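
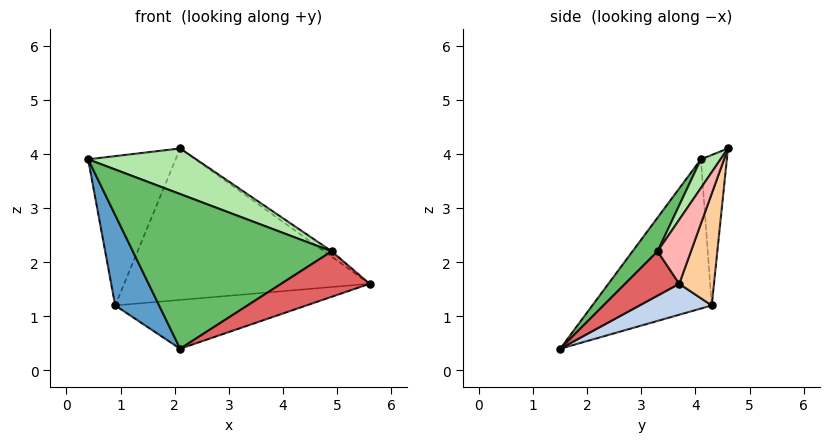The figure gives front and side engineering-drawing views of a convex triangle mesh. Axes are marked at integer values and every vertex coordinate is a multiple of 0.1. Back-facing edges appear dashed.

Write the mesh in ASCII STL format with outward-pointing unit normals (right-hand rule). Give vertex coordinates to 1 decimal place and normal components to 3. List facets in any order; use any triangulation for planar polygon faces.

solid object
 facet normal -0.920 -0.339 -0.196
  outer loop
   vertex 0.9 4.3 1.2
   vertex 2.1 1.5 0.4
   vertex 0.4 4.1 3.9
  endloop
 endfacet
 facet normal 0.121 0.320 -0.940
  outer loop
   vertex 0.9 4.3 1.2
   vertex 5.6 3.7 1.6
   vertex 2.1 1.5 0.4
  endloop
 endfacet
 facet normal -0.284 0.959 0.018
  outer loop
   vertex 0.9 4.3 1.2
   vertex 0.4 4.1 3.9
   vertex 2.1 4.6 4.1
  endloop
 endfacet
 facet normal 0.138 0.978 -0.158
  outer loop
   vertex 0.9 4.3 1.2
   vertex 2.1 4.6 4.1
   vertex 5.6 3.7 1.6
  endloop
 endfacet
 facet normal 0.098 -0.776 0.624
  outer loop
   vertex 4.9 3.3 2.2
   vertex 0.4 4.1 3.9
   vertex 2.1 1.5 0.4
  endloop
 endfacet
 facet normal 0.131 -0.718 0.684
  outer loop
   vertex 4.9 3.3 2.2
   vertex 2.1 4.6 4.1
   vertex 0.4 4.1 3.9
  endloop
 endfacet
 facet normal 0.522 -0.852 0.041
  outer loop
   vertex 4.9 3.3 2.2
   vertex 2.1 1.5 0.4
   vertex 5.6 3.7 1.6
  endloop
 endfacet
 facet normal 0.599 0.136 0.789
  outer loop
   vertex 4.9 3.3 2.2
   vertex 5.6 3.7 1.6
   vertex 2.1 4.6 4.1
  endloop
 endfacet
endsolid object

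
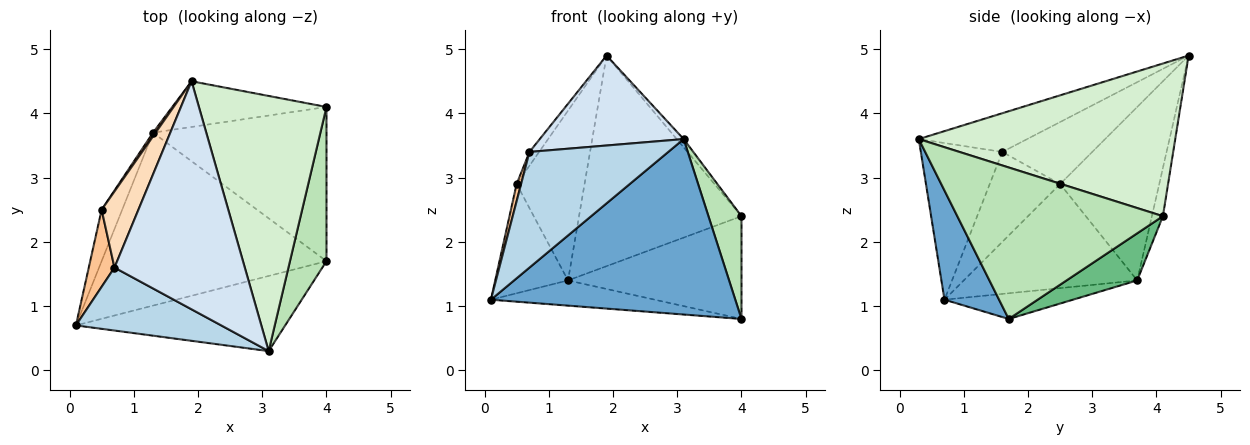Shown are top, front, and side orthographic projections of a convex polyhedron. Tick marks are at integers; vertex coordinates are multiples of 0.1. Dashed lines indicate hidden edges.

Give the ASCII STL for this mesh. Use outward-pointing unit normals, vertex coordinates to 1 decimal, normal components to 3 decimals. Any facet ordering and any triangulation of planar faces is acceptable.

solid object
 facet normal 0.201 -0.900 -0.386
  outer loop
   vertex 3.1 0.3 3.6
   vertex 0.1 0.7 1.1
   vertex 4.0 1.7 0.8
  endloop
 endfacet
 facet normal -0.112 0.143 -0.983
  outer loop
   vertex 1.3 3.7 1.4
   vertex 4.0 1.7 0.8
   vertex 0.1 0.7 1.1
  endloop
 endfacet
 facet normal -0.458 -0.781 0.425
  outer loop
   vertex 0.7 1.6 3.4
   vertex 0.1 0.7 1.1
   vertex 3.1 0.3 3.6
  endloop
 endfacet
 facet normal -0.266 -0.354 0.897
  outer loop
   vertex 0.7 1.6 3.4
   vertex 3.1 0.3 3.6
   vertex 1.9 4.5 4.9
  endloop
 endfacet
 facet normal -0.907 0.381 -0.179
  outer loop
   vertex 0.5 2.5 2.9
   vertex 1.3 3.7 1.4
   vertex 0.1 0.7 1.1
  endloop
 endfacet
 facet normal -0.825 0.565 0.012
  outer loop
   vertex 0.5 2.5 2.9
   vertex 1.9 4.5 4.9
   vertex 1.3 3.7 1.4
  endloop
 endfacet
 facet normal -0.960 -0.061 0.274
  outer loop
   vertex 0.5 2.5 2.9
   vertex 0.1 0.7 1.1
   vertex 0.7 1.6 3.4
  endloop
 endfacet
 facet normal -0.857 0.092 0.508
  outer loop
   vertex 0.5 2.5 2.9
   vertex 0.7 1.6 3.4
   vertex 1.9 4.5 4.9
  endloop
 endfacet
 facet normal 0.220 0.541 -0.812
  outer loop
   vertex 4.0 4.1 2.4
   vertex 4.0 1.7 0.8
   vertex 1.3 3.7 1.4
  endloop
 endfacet
 facet normal -0.066 0.975 -0.212
  outer loop
   vertex 4.0 4.1 2.4
   vertex 1.3 3.7 1.4
   vertex 1.9 4.5 4.9
  endloop
 endfacet
 facet normal 0.960 -0.154 0.232
  outer loop
   vertex 4.0 4.1 2.4
   vertex 3.1 0.3 3.6
   vertex 4.0 1.7 0.8
  endloop
 endfacet
 facet normal 0.767 0.021 0.641
  outer loop
   vertex 4.0 4.1 2.4
   vertex 1.9 4.5 4.9
   vertex 3.1 0.3 3.6
  endloop
 endfacet
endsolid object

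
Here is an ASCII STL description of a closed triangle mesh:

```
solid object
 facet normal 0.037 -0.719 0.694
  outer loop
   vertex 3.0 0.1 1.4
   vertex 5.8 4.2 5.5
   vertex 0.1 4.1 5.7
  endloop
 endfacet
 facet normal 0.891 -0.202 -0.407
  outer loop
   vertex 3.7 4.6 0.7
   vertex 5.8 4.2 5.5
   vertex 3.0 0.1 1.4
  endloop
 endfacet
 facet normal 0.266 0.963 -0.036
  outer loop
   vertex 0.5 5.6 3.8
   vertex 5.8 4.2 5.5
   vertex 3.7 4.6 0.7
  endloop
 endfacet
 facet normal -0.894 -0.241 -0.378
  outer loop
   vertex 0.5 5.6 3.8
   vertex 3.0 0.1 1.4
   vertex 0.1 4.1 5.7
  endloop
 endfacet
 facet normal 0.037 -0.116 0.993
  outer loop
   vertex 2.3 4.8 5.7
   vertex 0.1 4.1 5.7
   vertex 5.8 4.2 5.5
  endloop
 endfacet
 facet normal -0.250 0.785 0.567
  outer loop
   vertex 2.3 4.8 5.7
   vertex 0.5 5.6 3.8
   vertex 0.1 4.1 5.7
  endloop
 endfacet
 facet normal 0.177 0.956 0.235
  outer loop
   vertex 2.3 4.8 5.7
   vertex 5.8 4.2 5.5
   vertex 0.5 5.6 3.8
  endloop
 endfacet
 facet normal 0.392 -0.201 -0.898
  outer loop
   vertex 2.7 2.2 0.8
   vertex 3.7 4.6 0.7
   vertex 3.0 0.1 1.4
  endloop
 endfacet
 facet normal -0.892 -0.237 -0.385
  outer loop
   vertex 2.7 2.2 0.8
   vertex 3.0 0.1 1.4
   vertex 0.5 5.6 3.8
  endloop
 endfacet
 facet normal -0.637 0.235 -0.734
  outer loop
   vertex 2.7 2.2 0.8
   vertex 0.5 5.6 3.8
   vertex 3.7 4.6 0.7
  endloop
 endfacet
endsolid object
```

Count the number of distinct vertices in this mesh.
7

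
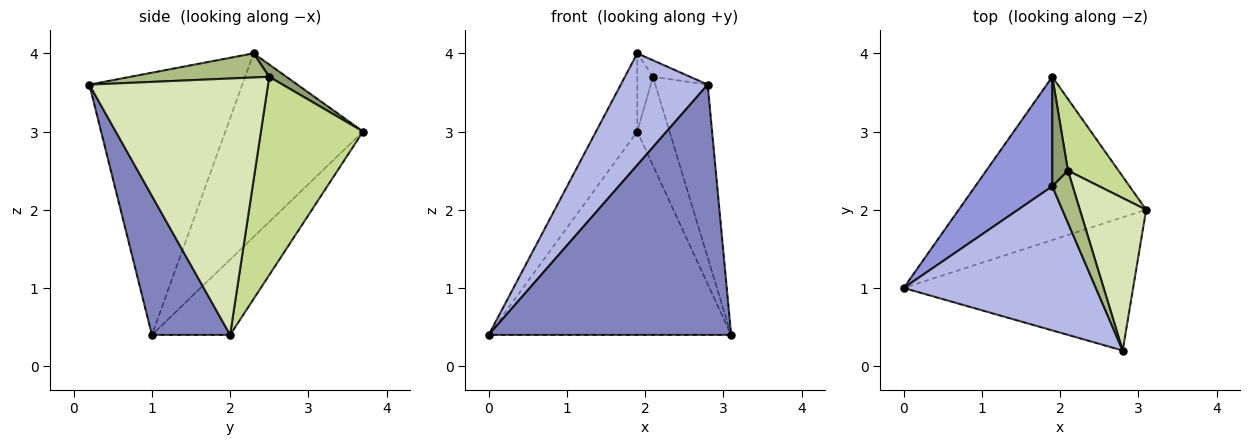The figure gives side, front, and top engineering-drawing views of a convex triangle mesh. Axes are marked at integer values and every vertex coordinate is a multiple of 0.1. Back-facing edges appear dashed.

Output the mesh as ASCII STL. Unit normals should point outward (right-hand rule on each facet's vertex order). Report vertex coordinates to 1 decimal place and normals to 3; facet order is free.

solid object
 facet normal -0.244 0.756 -0.607
  outer loop
   vertex 1.9 3.7 3.0
   vertex 3.1 2.0 0.4
   vertex 0.0 1.0 0.4
  endloop
 endfacet
 facet normal 0.274 -0.849 -0.452
  outer loop
   vertex 2.8 0.2 3.6
   vertex 0.0 1.0 0.4
   vertex 3.1 2.0 0.4
  endloop
 endfacet
 facet normal -0.889 0.266 0.373
  outer loop
   vertex 1.9 2.3 4.0
   vertex 1.9 3.7 3.0
   vertex 0.0 1.0 0.4
  endloop
 endfacet
 facet normal -0.733 -0.417 0.537
  outer loop
   vertex 1.9 2.3 4.0
   vertex 0.0 1.0 0.4
   vertex 2.8 0.2 3.6
  endloop
 endfacet
 facet normal 0.539 0.490 0.686
  outer loop
   vertex 2.1 2.5 3.7
   vertex 1.9 3.7 3.0
   vertex 1.9 2.3 4.0
  endloop
 endfacet
 facet normal 0.748 0.200 0.632
  outer loop
   vertex 2.1 2.5 3.7
   vertex 1.9 2.3 4.0
   vertex 2.8 0.2 3.6
  endloop
 endfacet
 facet normal 0.927 0.292 0.236
  outer loop
   vertex 2.1 2.5 3.7
   vertex 3.1 2.0 0.4
   vertex 1.9 3.7 3.0
  endloop
 endfacet
 facet normal 0.931 0.273 0.241
  outer loop
   vertex 2.1 2.5 3.7
   vertex 2.8 0.2 3.6
   vertex 3.1 2.0 0.4
  endloop
 endfacet
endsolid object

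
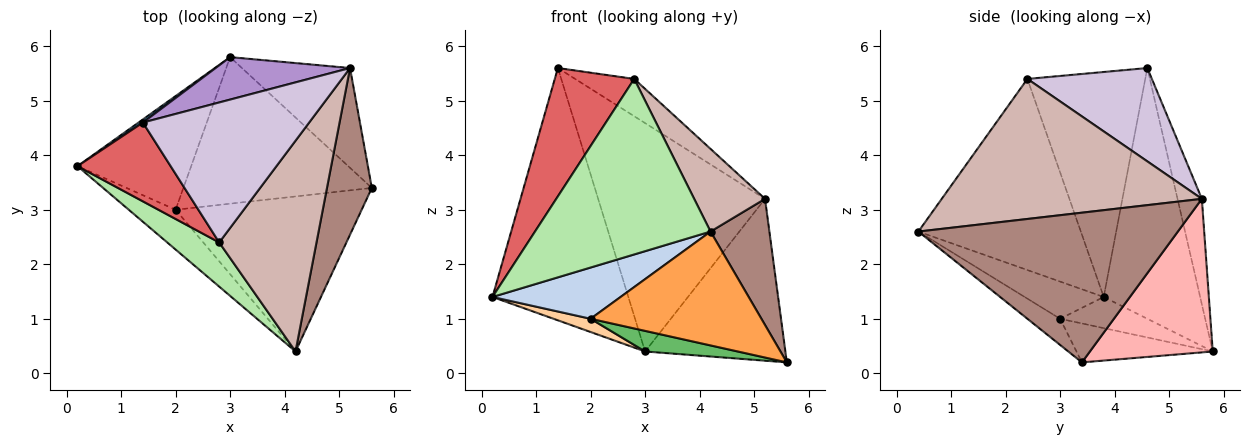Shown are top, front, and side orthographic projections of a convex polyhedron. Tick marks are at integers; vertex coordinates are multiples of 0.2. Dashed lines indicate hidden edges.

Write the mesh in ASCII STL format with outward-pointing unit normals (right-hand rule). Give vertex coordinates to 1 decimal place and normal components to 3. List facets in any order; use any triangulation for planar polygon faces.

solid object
 facet normal -0.579 0.815 0.010
  outer loop
   vertex 3.0 5.8 0.4
   vertex 0.2 3.8 1.4
   vertex 1.4 4.6 5.6
  endloop
 endfacet
 facet normal -0.438 -0.710 -0.551
  outer loop
   vertex 2.0 3.0 1.0
   vertex 4.2 0.4 2.6
   vertex 0.2 3.8 1.4
  endloop
 endfacet
 facet normal -0.113 -0.588 -0.801
  outer loop
   vertex 2.0 3.0 1.0
   vertex 5.6 3.4 0.2
   vertex 4.2 0.4 2.6
  endloop
 endfacet
 facet normal -0.263 -0.112 -0.958
  outer loop
   vertex 2.0 3.0 1.0
   vertex 0.2 3.8 1.4
   vertex 3.0 5.8 0.4
  endloop
 endfacet
 facet normal -0.200 -0.136 -0.970
  outer loop
   vertex 2.0 3.0 1.0
   vertex 3.0 5.8 0.4
   vertex 5.6 3.4 0.2
  endloop
 endfacet
 facet normal -0.668 -0.722 0.182
  outer loop
   vertex 2.8 2.4 5.4
   vertex 0.2 3.8 1.4
   vertex 4.2 0.4 2.6
  endloop
 endfacet
 facet normal -0.784 -0.529 0.325
  outer loop
   vertex 2.8 2.4 5.4
   vertex 1.4 4.6 5.6
   vertex 0.2 3.8 1.4
  endloop
 endfacet
 facet normal 0.598 0.682 -0.421
  outer loop
   vertex 5.2 5.6 3.2
   vertex 5.6 3.4 0.2
   vertex 3.0 5.8 0.4
  endloop
 endfacet
 facet normal -0.142 0.973 0.181
  outer loop
   vertex 5.2 5.6 3.2
   vertex 3.0 5.8 0.4
   vertex 1.4 4.6 5.6
  endloop
 endfacet
 facet normal 0.477 0.226 0.849
  outer loop
   vertex 5.2 5.6 3.2
   vertex 1.4 4.6 5.6
   vertex 2.8 2.4 5.4
  endloop
 endfacet
 facet normal 0.936 -0.212 0.281
  outer loop
   vertex 5.2 5.6 3.2
   vertex 4.2 0.4 2.6
   vertex 5.6 3.4 0.2
  endloop
 endfacet
 facet normal 0.801 -0.218 0.557
  outer loop
   vertex 5.2 5.6 3.2
   vertex 2.8 2.4 5.4
   vertex 4.2 0.4 2.6
  endloop
 endfacet
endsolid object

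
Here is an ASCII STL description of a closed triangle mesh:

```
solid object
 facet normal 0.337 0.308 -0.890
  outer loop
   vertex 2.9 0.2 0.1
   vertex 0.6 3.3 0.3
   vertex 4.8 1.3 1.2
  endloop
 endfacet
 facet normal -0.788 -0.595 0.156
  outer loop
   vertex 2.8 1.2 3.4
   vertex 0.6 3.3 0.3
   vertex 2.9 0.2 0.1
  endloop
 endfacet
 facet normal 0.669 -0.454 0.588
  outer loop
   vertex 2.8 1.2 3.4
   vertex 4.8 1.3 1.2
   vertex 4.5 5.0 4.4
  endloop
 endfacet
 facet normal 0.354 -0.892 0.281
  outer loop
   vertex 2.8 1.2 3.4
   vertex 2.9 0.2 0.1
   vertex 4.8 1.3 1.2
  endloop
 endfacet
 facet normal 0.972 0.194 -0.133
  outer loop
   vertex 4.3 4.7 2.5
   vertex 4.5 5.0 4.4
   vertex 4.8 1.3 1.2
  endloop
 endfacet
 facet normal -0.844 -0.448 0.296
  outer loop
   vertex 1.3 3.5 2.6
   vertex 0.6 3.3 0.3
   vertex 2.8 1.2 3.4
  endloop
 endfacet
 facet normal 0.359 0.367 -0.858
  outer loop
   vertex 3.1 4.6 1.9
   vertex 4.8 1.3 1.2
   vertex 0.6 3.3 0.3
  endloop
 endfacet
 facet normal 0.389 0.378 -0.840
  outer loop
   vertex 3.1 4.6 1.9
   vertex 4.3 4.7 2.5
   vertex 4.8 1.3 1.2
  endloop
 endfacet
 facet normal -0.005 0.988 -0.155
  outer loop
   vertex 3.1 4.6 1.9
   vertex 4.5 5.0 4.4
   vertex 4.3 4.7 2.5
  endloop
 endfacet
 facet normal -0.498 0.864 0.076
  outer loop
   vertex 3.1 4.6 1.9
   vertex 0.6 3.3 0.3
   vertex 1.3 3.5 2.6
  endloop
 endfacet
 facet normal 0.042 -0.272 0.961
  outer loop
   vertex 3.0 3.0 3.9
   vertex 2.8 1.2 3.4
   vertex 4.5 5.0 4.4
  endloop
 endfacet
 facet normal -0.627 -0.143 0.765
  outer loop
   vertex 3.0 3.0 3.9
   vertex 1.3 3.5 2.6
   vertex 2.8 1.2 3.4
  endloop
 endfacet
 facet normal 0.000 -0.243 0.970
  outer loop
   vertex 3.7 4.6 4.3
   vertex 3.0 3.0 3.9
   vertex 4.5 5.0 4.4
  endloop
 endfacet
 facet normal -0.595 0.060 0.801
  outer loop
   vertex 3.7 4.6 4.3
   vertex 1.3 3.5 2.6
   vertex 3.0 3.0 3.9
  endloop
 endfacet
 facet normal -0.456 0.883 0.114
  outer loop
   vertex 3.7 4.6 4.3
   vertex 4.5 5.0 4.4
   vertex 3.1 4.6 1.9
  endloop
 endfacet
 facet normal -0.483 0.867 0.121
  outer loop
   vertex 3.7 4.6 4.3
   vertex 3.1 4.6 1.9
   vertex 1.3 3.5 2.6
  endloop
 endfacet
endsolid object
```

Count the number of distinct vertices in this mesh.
10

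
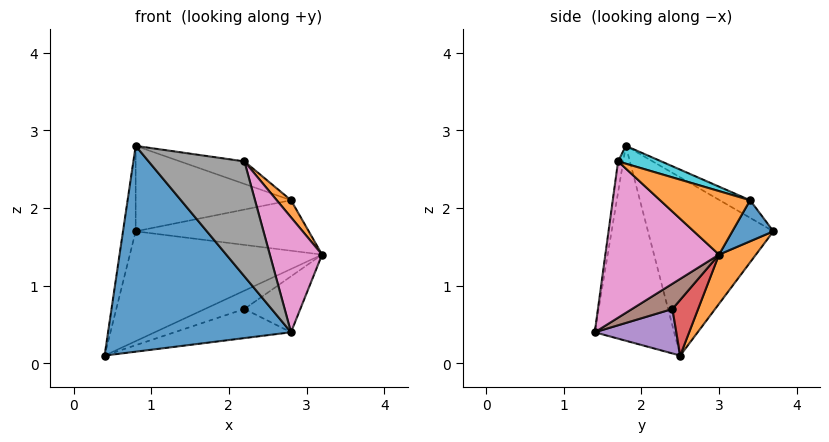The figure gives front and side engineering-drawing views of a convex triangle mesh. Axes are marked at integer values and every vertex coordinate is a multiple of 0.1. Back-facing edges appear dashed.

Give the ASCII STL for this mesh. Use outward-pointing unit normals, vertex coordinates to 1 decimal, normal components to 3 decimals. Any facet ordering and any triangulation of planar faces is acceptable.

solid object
 facet normal -0.392 -0.903 -0.176
  outer loop
   vertex 0.8 1.8 2.8
   vertex 0.4 2.5 0.1
   vertex 2.8 1.4 0.4
  endloop
 endfacet
 facet normal 0.148 0.773 -0.617
  outer loop
   vertex 0.8 3.7 1.7
   vertex 3.2 3.0 1.4
   vertex 0.4 2.5 0.1
  endloop
 endfacet
 facet normal -0.980 0.099 0.171
  outer loop
   vertex 0.8 3.7 1.7
   vertex 0.4 2.5 0.1
   vertex 0.8 1.8 2.8
  endloop
 endfacet
 facet normal 0.303 0.465 -0.832
  outer loop
   vertex 2.2 2.4 0.7
   vertex 0.4 2.5 0.1
   vertex 3.2 3.0 1.4
  endloop
 endfacet
 facet normal 0.306 0.437 -0.846
  outer loop
   vertex 2.2 2.4 0.7
   vertex 2.8 1.4 0.4
   vertex 0.4 2.5 0.1
  endloop
 endfacet
 facet normal 0.320 0.443 -0.837
  outer loop
   vertex 2.2 2.4 0.7
   vertex 3.2 3.0 1.4
   vertex 2.8 1.4 0.4
  endloop
 endfacet
 facet normal 0.869 -0.399 0.292
  outer loop
   vertex 2.2 1.7 2.6
   vertex 2.8 1.4 0.4
   vertex 3.2 3.0 1.4
  endloop
 endfacet
 facet normal -0.054 -0.991 0.121
  outer loop
   vertex 2.2 1.7 2.6
   vertex 0.8 1.8 2.8
   vertex 2.8 1.4 0.4
  endloop
 endfacet
 facet normal -0.097 0.499 0.861
  outer loop
   vertex 2.8 3.4 2.1
   vertex 0.8 3.7 1.7
   vertex 0.8 1.8 2.8
  endloop
 endfacet
 facet normal 0.154 0.229 0.961
  outer loop
   vertex 2.8 3.4 2.1
   vertex 0.8 1.8 2.8
   vertex 2.2 1.7 2.6
  endloop
 endfacet
 facet normal 0.212 0.896 -0.390
  outer loop
   vertex 2.8 3.4 2.1
   vertex 3.2 3.0 1.4
   vertex 0.8 3.7 1.7
  endloop
 endfacet
 facet normal 0.827 -0.131 0.547
  outer loop
   vertex 2.8 3.4 2.1
   vertex 2.2 1.7 2.6
   vertex 3.2 3.0 1.4
  endloop
 endfacet
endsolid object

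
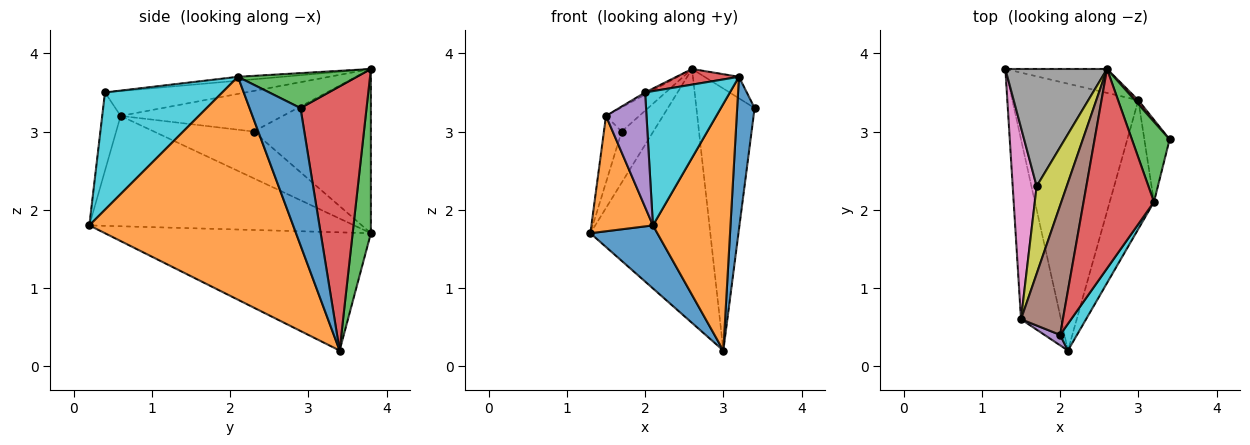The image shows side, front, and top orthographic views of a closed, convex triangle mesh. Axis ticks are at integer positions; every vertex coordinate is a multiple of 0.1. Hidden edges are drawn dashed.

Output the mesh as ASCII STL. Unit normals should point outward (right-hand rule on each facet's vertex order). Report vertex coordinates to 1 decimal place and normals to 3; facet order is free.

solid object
 facet normal -0.674 -0.170 -0.719
  outer loop
   vertex 3.0 3.4 0.2
   vertex 2.1 0.2 1.8
   vertex 1.3 3.8 1.7
  endloop
 endfacet
 facet normal -0.919 -0.213 -0.333
  outer loop
   vertex 1.5 0.6 3.2
   vertex 1.3 3.8 1.7
   vertex 2.1 0.2 1.8
  endloop
 endfacet
 facet normal 0.150 0.984 -0.093
  outer loop
   vertex 2.6 3.8 3.8
   vertex 3.0 3.4 0.2
   vertex 1.3 3.8 1.7
  endloop
 endfacet
 facet normal 0.750 0.661 0.010
  outer loop
   vertex 2.6 3.8 3.8
   vertex 3.4 2.9 3.3
   vertex 3.0 3.4 0.2
  endloop
 endfacet
 facet normal -0.412 -0.907 0.082
  outer loop
   vertex 2.0 0.4 3.5
   vertex 1.5 0.6 3.2
   vertex 2.1 0.2 1.8
  endloop
 endfacet
 facet normal -0.510 0.014 0.860
  outer loop
   vertex 2.0 0.4 3.5
   vertex 2.6 3.8 3.8
   vertex 1.5 0.6 3.2
  endloop
 endfacet
 facet normal -0.879 0.156 0.451
  outer loop
   vertex 1.7 2.3 3.0
   vertex 1.3 3.8 1.7
   vertex 1.5 0.6 3.2
  endloop
 endfacet
 facet normal -0.829 0.224 0.513
  outer loop
   vertex 1.7 2.3 3.0
   vertex 2.6 3.8 3.8
   vertex 1.3 3.8 1.7
  endloop
 endfacet
 facet normal -0.793 0.162 0.587
  outer loop
   vertex 1.7 2.3 3.0
   vertex 1.5 0.6 3.2
   vertex 2.6 3.8 3.8
  endloop
 endfacet
 facet normal 0.805 -0.582 0.116
  outer loop
   vertex 3.2 2.1 3.7
   vertex 2.0 0.4 3.5
   vertex 2.1 0.2 1.8
  endloop
 endfacet
 facet normal 0.932 -0.319 -0.172
  outer loop
   vertex 3.2 2.1 3.7
   vertex 3.0 3.4 0.2
   vertex 3.4 2.9 3.3
  endloop
 endfacet
 facet normal 0.919 -0.350 -0.182
  outer loop
   vertex 3.2 2.1 3.7
   vertex 2.1 0.2 1.8
   vertex 3.0 3.4 0.2
  endloop
 endfacet
 facet normal 0.667 0.193 0.720
  outer loop
   vertex 3.2 2.1 3.7
   vertex 3.4 2.9 3.3
   vertex 2.6 3.8 3.8
  endloop
 endfacet
 facet normal -0.055 -0.078 0.995
  outer loop
   vertex 3.2 2.1 3.7
   vertex 2.6 3.8 3.8
   vertex 2.0 0.4 3.5
  endloop
 endfacet
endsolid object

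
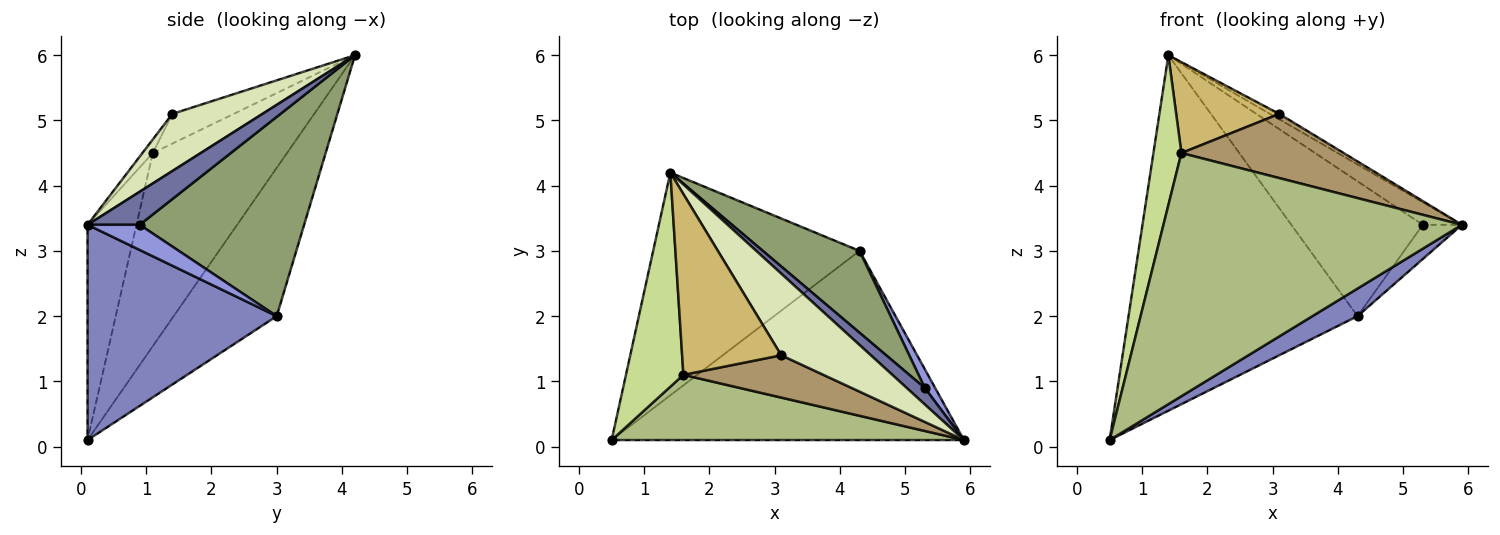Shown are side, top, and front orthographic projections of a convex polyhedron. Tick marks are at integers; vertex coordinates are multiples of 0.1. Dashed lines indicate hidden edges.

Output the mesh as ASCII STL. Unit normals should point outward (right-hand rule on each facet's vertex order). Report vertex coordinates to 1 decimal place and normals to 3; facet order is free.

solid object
 facet normal 0.733 0.550 0.402
  outer loop
   vertex 5.3 0.9 3.4
   vertex 1.4 4.2 6.0
   vertex 5.9 0.1 3.4
  endloop
 endfacet
 facet normal 0.517 -0.123 -0.847
  outer loop
   vertex 4.3 3.0 2.0
   vertex 5.9 0.1 3.4
   vertex 0.5 0.1 0.1
  endloop
 endfacet
 facet normal 0.760 0.570 0.312
  outer loop
   vertex 4.3 3.0 2.0
   vertex 5.3 0.9 3.4
   vertex 5.9 0.1 3.4
  endloop
 endfacet
 facet normal -0.356 0.792 -0.496
  outer loop
   vertex 4.3 3.0 2.0
   vertex 0.5 0.1 0.1
   vertex 1.4 4.2 6.0
  endloop
 endfacet
 facet normal 0.730 0.584 0.354
  outer loop
   vertex 4.3 3.0 2.0
   vertex 1.4 4.2 6.0
   vertex 5.3 0.9 3.4
  endloop
 endfacet
 facet normal -0.156 -0.954 0.256
  outer loop
   vertex 1.6 1.1 4.5
   vertex 0.5 0.1 0.1
   vertex 5.9 0.1 3.4
  endloop
 endfacet
 facet normal -0.940 -0.196 0.280
  outer loop
   vertex 1.6 1.1 4.5
   vertex 1.4 4.2 6.0
   vertex 0.5 0.1 0.1
  endloop
 endfacet
 facet normal 0.537 0.055 0.842
  outer loop
   vertex 3.1 1.4 5.1
   vertex 5.9 0.1 3.4
   vertex 1.4 4.2 6.0
  endloop
 endfacet
 facet normal -0.053 -0.834 0.550
  outer loop
   vertex 3.1 1.4 5.1
   vertex 1.6 1.1 4.5
   vertex 5.9 0.1 3.4
  endloop
 endfacet
 facet normal -0.258 -0.434 0.863
  outer loop
   vertex 3.1 1.4 5.1
   vertex 1.4 4.2 6.0
   vertex 1.6 1.1 4.5
  endloop
 endfacet
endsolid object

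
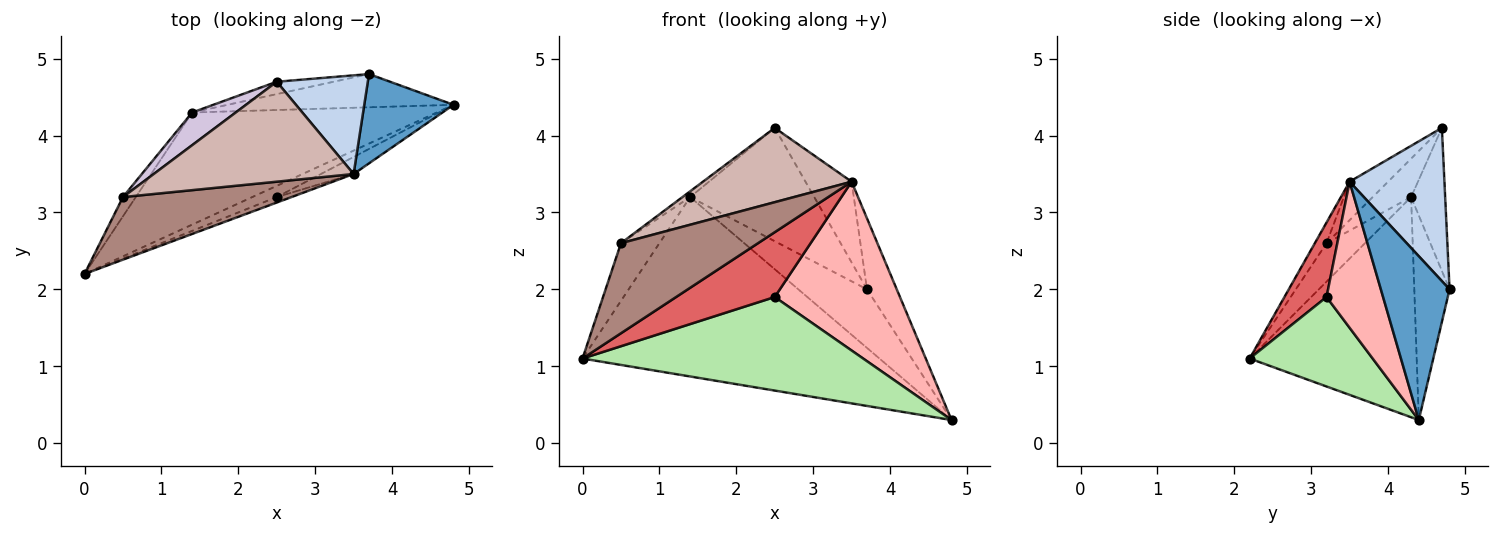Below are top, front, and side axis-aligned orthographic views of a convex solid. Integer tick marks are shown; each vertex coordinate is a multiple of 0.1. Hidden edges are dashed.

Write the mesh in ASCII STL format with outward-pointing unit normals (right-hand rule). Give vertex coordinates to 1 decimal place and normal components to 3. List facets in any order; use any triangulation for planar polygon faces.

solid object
 facet normal 0.821 0.356 0.447
  outer loop
   vertex 3.5 3.5 3.4
   vertex 4.8 4.4 0.3
   vertex 3.7 4.8 2.0
  endloop
 endfacet
 facet normal 0.793 0.386 0.472
  outer loop
   vertex 3.5 3.5 3.4
   vertex 3.7 4.8 2.0
   vertex 2.5 4.7 4.1
  endloop
 endfacet
 facet normal -0.431 0.765 -0.478
  outer loop
   vertex 1.4 4.3 3.2
   vertex 4.8 4.4 0.3
   vertex 0.0 2.2 1.1
  endloop
 endfacet
 facet normal -0.408 0.794 -0.451
  outer loop
   vertex 1.4 4.3 3.2
   vertex 3.7 4.8 2.0
   vertex 4.8 4.4 0.3
  endloop
 endfacet
 facet normal -0.263 0.959 -0.105
  outer loop
   vertex 1.4 4.3 3.2
   vertex 2.5 4.7 4.1
   vertex 3.7 4.8 2.0
  endloop
 endfacet
 facet normal 0.399 -0.910 -0.109
  outer loop
   vertex 2.5 3.2 1.9
   vertex 0.0 2.2 1.1
   vertex 4.8 4.4 0.3
  endloop
 endfacet
 facet normal 0.392 -0.917 -0.078
  outer loop
   vertex 2.5 3.2 1.9
   vertex 3.5 3.5 3.4
   vertex 0.0 2.2 1.1
  endloop
 endfacet
 facet normal 0.410 -0.908 -0.092
  outer loop
   vertex 2.5 3.2 1.9
   vertex 4.8 4.4 0.3
   vertex 3.5 3.5 3.4
  endloop
 endfacet
 facet normal -0.688 0.688 -0.229
  outer loop
   vertex 0.5 3.2 2.6
   vertex 1.4 4.3 3.2
   vertex 0.0 2.2 1.1
  endloop
 endfacet
 facet normal -0.656 0.131 0.743
  outer loop
   vertex 0.5 3.2 2.6
   vertex 2.5 4.7 4.1
   vertex 1.4 4.3 3.2
  endloop
 endfacet
 facet normal -0.070 -0.819 0.569
  outer loop
   vertex 0.5 3.2 2.6
   vertex 0.0 2.2 1.1
   vertex 3.5 3.5 3.4
  endloop
 endfacet
 facet normal -0.153 -0.590 0.793
  outer loop
   vertex 0.5 3.2 2.6
   vertex 3.5 3.5 3.4
   vertex 2.5 4.7 4.1
  endloop
 endfacet
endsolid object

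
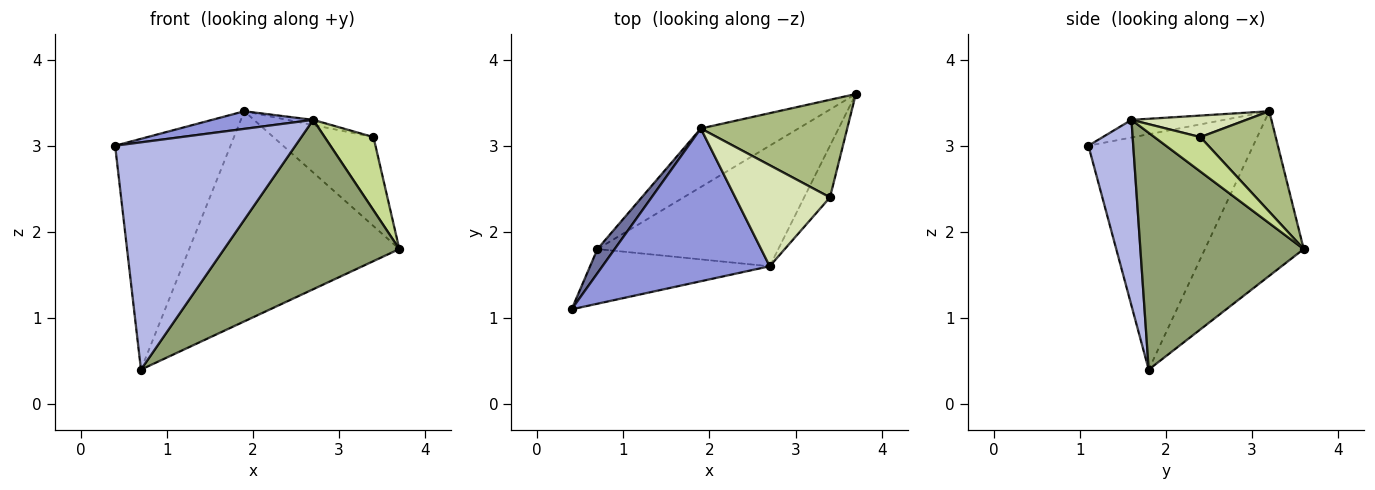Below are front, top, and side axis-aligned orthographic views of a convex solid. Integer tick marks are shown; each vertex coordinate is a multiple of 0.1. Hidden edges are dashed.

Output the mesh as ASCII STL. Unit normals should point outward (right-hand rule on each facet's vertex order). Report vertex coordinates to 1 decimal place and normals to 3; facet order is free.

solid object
 facet normal -0.818 0.573 0.060
  outer loop
   vertex 0.7 1.8 0.4
   vertex 0.4 1.1 3.0
   vertex 1.9 3.2 3.4
  endloop
 endfacet
 facet normal -0.412 0.878 -0.245
  outer loop
   vertex 0.7 1.8 0.4
   vertex 1.9 3.2 3.4
   vertex 3.7 3.6 1.8
  endloop
 endfacet
 facet normal -0.104 -0.114 0.988
  outer loop
   vertex 2.7 1.6 3.3
   vertex 1.9 3.2 3.4
   vertex 0.4 1.1 3.0
  endloop
 endfacet
 facet normal 0.235 -0.945 -0.227
  outer loop
   vertex 2.7 1.6 3.3
   vertex 0.4 1.1 3.0
   vertex 0.7 1.8 0.4
  endloop
 endfacet
 facet normal 0.605 -0.649 -0.462
  outer loop
   vertex 2.7 1.6 3.3
   vertex 0.7 1.8 0.4
   vertex 3.7 3.6 1.8
  endloop
 endfacet
 facet normal 0.452 0.601 0.659
  outer loop
   vertex 3.4 2.4 3.1
   vertex 3.7 3.6 1.8
   vertex 1.9 3.2 3.4
  endloop
 endfacet
 facet normal 0.610 -0.648 -0.457
  outer loop
   vertex 3.4 2.4 3.1
   vertex 2.7 1.6 3.3
   vertex 3.7 3.6 1.8
  endloop
 endfacet
 facet normal 0.221 0.050 0.974
  outer loop
   vertex 3.4 2.4 3.1
   vertex 1.9 3.2 3.4
   vertex 2.7 1.6 3.3
  endloop
 endfacet
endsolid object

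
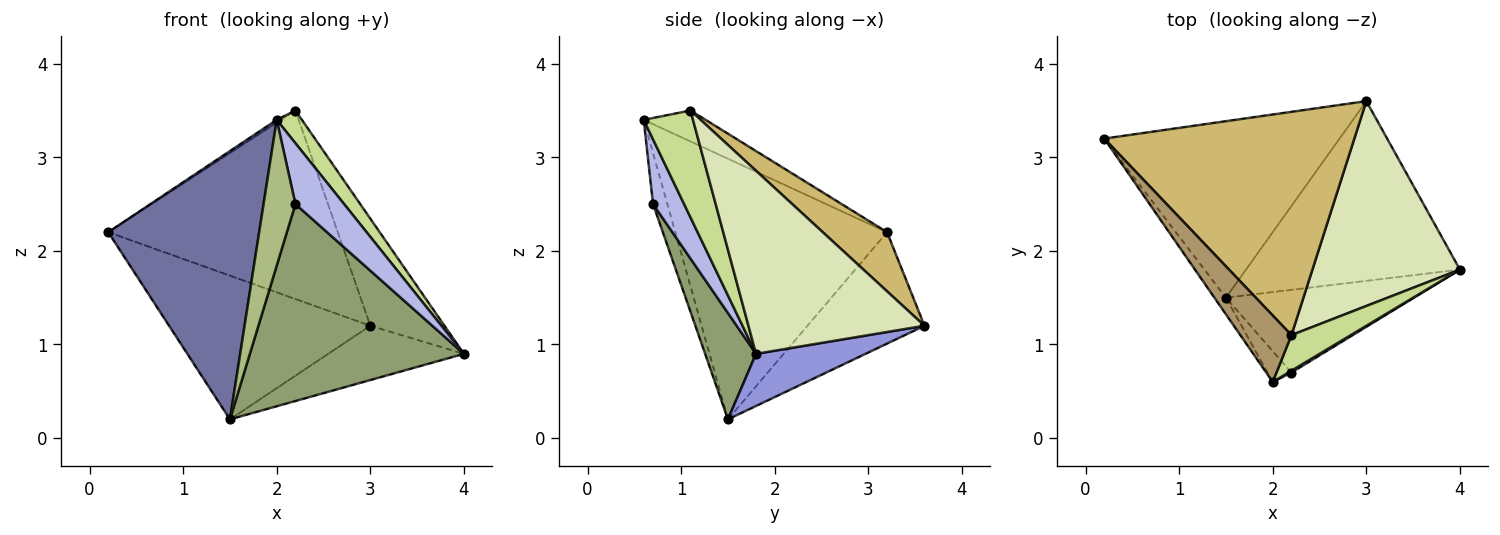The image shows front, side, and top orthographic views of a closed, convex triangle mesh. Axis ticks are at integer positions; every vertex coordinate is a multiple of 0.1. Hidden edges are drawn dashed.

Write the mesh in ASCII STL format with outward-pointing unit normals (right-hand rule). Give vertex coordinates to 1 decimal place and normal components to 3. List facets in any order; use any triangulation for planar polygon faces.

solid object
 facet normal -0.814 -0.580 -0.036
  outer loop
   vertex 1.5 1.5 0.2
   vertex 2.0 0.6 3.4
   vertex 0.2 3.2 2.2
  endloop
 endfacet
 facet normal -0.345 0.593 -0.728
  outer loop
   vertex 3.0 3.6 1.2
   vertex 1.5 1.5 0.2
   vertex 0.2 3.2 2.2
  endloop
 endfacet
 facet normal 0.227 0.282 -0.932
  outer loop
   vertex 3.0 3.6 1.2
   vertex 4.0 1.8 0.9
   vertex 1.5 1.5 0.2
  endloop
 endfacet
 facet normal 0.538 -0.843 0.026
  outer loop
   vertex 2.2 0.7 2.5
   vertex 4.0 1.8 0.9
   vertex 2.0 0.6 3.4
  endloop
 endfacet
 facet normal 0.214 -0.901 -0.378
  outer loop
   vertex 2.2 0.7 2.5
   vertex 1.5 1.5 0.2
   vertex 4.0 1.8 0.9
  endloop
 endfacet
 facet normal -0.403 -0.896 -0.189
  outer loop
   vertex 2.2 0.7 2.5
   vertex 2.0 0.6 3.4
   vertex 1.5 1.5 0.2
  endloop
 endfacet
 facet normal 0.798 -0.408 0.443
  outer loop
   vertex 2.2 1.1 3.5
   vertex 2.0 0.6 3.4
   vertex 4.0 1.8 0.9
  endloop
 endfacet
 facet normal 0.740 0.312 0.596
  outer loop
   vertex 2.2 1.1 3.5
   vertex 4.0 1.8 0.9
   vertex 3.0 3.6 1.2
  endloop
 endfacet
 facet normal -0.518 0.036 0.855
  outer loop
   vertex 2.2 1.1 3.5
   vertex 0.2 3.2 2.2
   vertex 2.0 0.6 3.4
  endloop
 endfacet
 facet normal 0.178 0.635 0.752
  outer loop
   vertex 2.2 1.1 3.5
   vertex 3.0 3.6 1.2
   vertex 0.2 3.2 2.2
  endloop
 endfacet
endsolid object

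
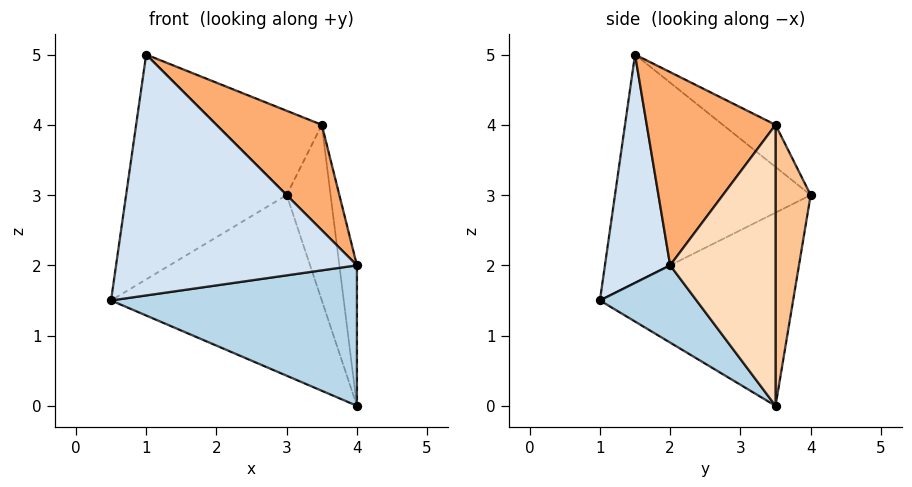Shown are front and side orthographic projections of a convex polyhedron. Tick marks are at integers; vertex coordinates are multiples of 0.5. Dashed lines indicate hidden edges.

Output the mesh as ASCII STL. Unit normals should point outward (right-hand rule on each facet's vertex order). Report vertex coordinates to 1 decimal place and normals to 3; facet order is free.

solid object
 facet normal -0.638 0.696 -0.329
  outer loop
   vertex 3.0 4.0 3.0
   vertex 4.0 3.5 0.0
   vertex 0.5 1.0 1.5
  endloop
 endfacet
 facet normal -0.773 0.634 0.020
  outer loop
   vertex 1.0 1.5 5.0
   vertex 3.0 4.0 3.0
   vertex 0.5 1.0 1.5
  endloop
 endfacet
 facet normal 0.300 -0.763 -0.572
  outer loop
   vertex 4.0 2.0 2.0
   vertex 0.5 1.0 1.5
   vertex 4.0 3.5 0.0
  endloop
 endfacet
 facet normal 0.260 -0.960 0.100
  outer loop
   vertex 4.0 2.0 2.0
   vertex 1.0 1.5 5.0
   vertex 0.5 1.0 1.5
  endloop
 endfacet
 facet normal -0.371 0.743 0.557
  outer loop
   vertex 3.5 3.5 4.0
   vertex 3.0 4.0 3.0
   vertex 1.0 1.5 5.0
  endloop
 endfacet
 facet normal 0.643 -0.526 0.556
  outer loop
   vertex 3.5 3.5 4.0
   vertex 1.0 1.5 5.0
   vertex 4.0 2.0 2.0
  endloop
 endfacet
 facet normal 0.623 0.778 0.078
  outer loop
   vertex 3.5 3.5 4.0
   vertex 4.0 3.5 0.0
   vertex 3.0 4.0 3.0
  endloop
 endfacet
 facet normal 0.979 0.163 0.122
  outer loop
   vertex 3.5 3.5 4.0
   vertex 4.0 2.0 2.0
   vertex 4.0 3.5 0.0
  endloop
 endfacet
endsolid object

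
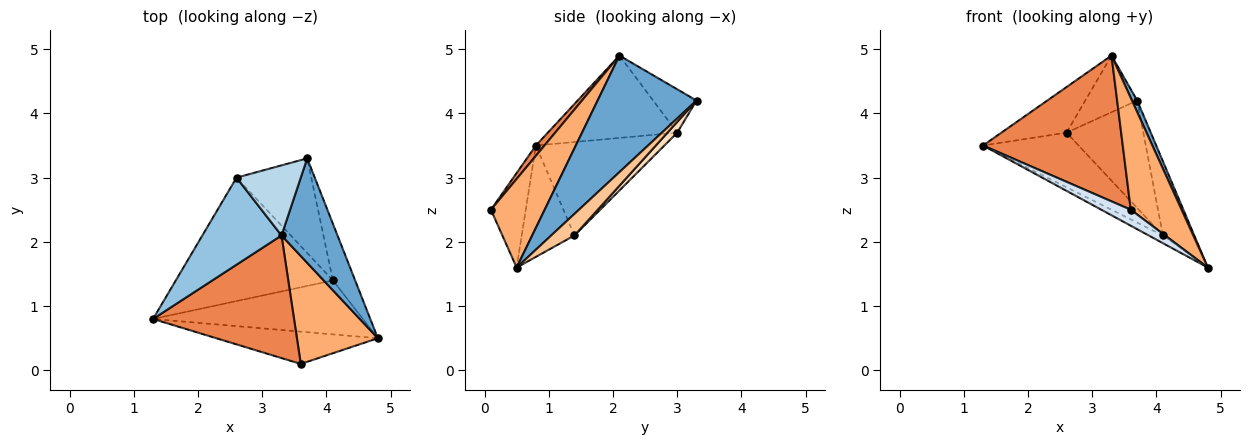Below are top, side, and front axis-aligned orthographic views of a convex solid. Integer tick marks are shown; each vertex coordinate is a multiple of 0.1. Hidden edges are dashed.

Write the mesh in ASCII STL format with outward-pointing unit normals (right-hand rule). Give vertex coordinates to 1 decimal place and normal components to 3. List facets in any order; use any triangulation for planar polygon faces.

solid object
 facet normal 0.900 -0.048 0.432
  outer loop
   vertex 3.3 2.1 4.9
   vertex 4.8 0.5 1.6
   vertex 3.7 3.3 4.2
  endloop
 endfacet
 facet normal -0.678 0.341 0.651
  outer loop
   vertex 2.6 3.0 3.7
   vertex 1.3 0.8 3.5
   vertex 3.3 2.1 4.9
  endloop
 endfacet
 facet normal -0.465 0.557 0.689
  outer loop
   vertex 2.6 3.0 3.7
   vertex 3.3 2.1 4.9
   vertex 3.7 3.3 4.2
  endloop
 endfacet
 facet normal -0.465 -0.392 -0.794
  outer loop
   vertex 3.6 0.1 2.5
   vertex 1.3 0.8 3.5
   vertex 4.8 0.5 1.6
  endloop
 endfacet
 facet normal 0.047 -0.764 0.643
  outer loop
   vertex 3.6 0.1 2.5
   vertex 3.3 2.1 4.9
   vertex 1.3 0.8 3.5
  endloop
 endfacet
 facet normal 0.605 -0.573 0.553
  outer loop
   vertex 3.6 0.1 2.5
   vertex 4.8 0.5 1.6
   vertex 3.3 2.1 4.9
  endloop
 endfacet
 facet normal 0.507 0.685 -0.523
  outer loop
   vertex 4.1 1.4 2.1
   vertex 3.7 3.3 4.2
   vertex 4.8 0.5 1.6
  endloop
 endfacet
 facet normal 0.095 0.747 -0.658
  outer loop
   vertex 4.1 1.4 2.1
   vertex 2.6 3.0 3.7
   vertex 3.7 3.3 4.2
  endloop
 endfacet
 facet normal -0.465 0.125 -0.876
  outer loop
   vertex 4.1 1.4 2.1
   vertex 4.8 0.5 1.6
   vertex 1.3 0.8 3.5
  endloop
 endfacet
 facet normal -0.478 0.355 -0.803
  outer loop
   vertex 4.1 1.4 2.1
   vertex 1.3 0.8 3.5
   vertex 2.6 3.0 3.7
  endloop
 endfacet
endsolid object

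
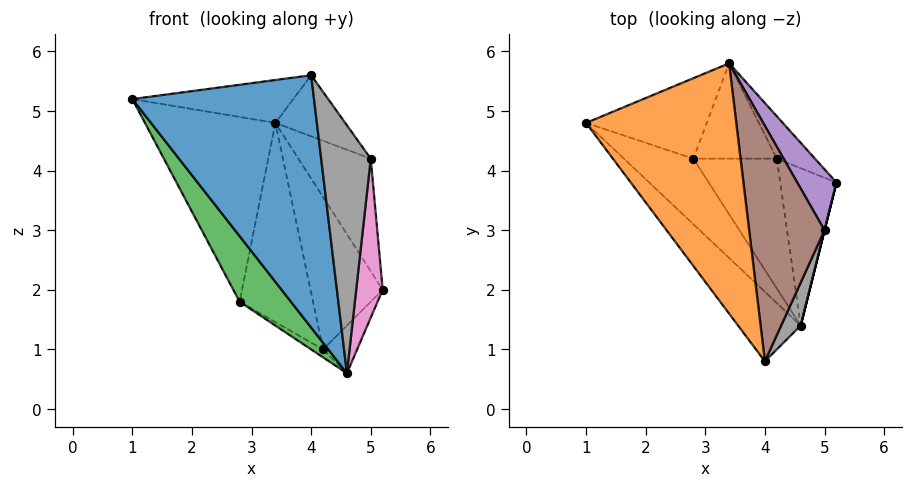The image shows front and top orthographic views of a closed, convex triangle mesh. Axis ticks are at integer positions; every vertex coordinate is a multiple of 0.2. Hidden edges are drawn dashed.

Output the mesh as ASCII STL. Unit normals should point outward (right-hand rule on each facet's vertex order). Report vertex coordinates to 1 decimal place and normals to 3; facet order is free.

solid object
 facet normal -0.781 -0.602 -0.166
  outer loop
   vertex 4.6 1.4 0.6
   vertex 4.0 0.8 5.6
   vertex 1.0 4.8 5.2
  endloop
 endfacet
 facet normal 0.093 0.168 0.981
  outer loop
   vertex 3.4 5.8 4.8
   vertex 1.0 4.8 5.2
   vertex 4.0 0.8 5.6
  endloop
 endfacet
 facet normal -0.844 -0.380 -0.380
  outer loop
   vertex 2.8 4.2 1.8
   vertex 4.6 1.4 0.6
   vertex 1.0 4.8 5.2
  endloop
 endfacet
 facet normal -0.409 0.837 -0.364
  outer loop
   vertex 2.8 4.2 1.8
   vertex 1.0 4.8 5.2
   vertex 3.4 5.8 4.8
  endloop
 endfacet
 facet normal 0.864 0.443 0.239
  outer loop
   vertex 5.0 3.0 4.2
   vertex 5.2 3.8 2.0
   vertex 3.4 5.8 4.8
  endloop
 endfacet
 facet normal 0.626 0.196 0.755
  outer loop
   vertex 5.0 3.0 4.2
   vertex 3.4 5.8 4.8
   vertex 4.0 0.8 5.6
  endloop
 endfacet
 facet normal 0.970 -0.243 0.000
  outer loop
   vertex 5.0 3.0 4.2
   vertex 4.6 1.4 0.6
   vertex 5.2 3.8 2.0
  endloop
 endfacet
 facet normal 0.923 -0.378 0.065
  outer loop
   vertex 5.0 3.0 4.2
   vertex 4.0 0.8 5.6
   vertex 4.6 1.4 0.6
  endloop
 endfacet
 facet normal 0.732 0.198 -0.652
  outer loop
   vertex 4.2 4.2 1.0
   vertex 5.2 3.8 2.0
   vertex 4.6 1.4 0.6
  endloop
 endfacet
 facet normal -0.495 0.053 -0.867
  outer loop
   vertex 4.2 4.2 1.0
   vertex 4.6 1.4 0.6
   vertex 2.8 4.2 1.8
  endloop
 endfacet
 facet normal 0.547 0.806 -0.224
  outer loop
   vertex 4.2 4.2 1.0
   vertex 3.4 5.8 4.8
   vertex 5.2 3.8 2.0
  endloop
 endfacet
 facet normal -0.240 0.876 -0.419
  outer loop
   vertex 4.2 4.2 1.0
   vertex 2.8 4.2 1.8
   vertex 3.4 5.8 4.8
  endloop
 endfacet
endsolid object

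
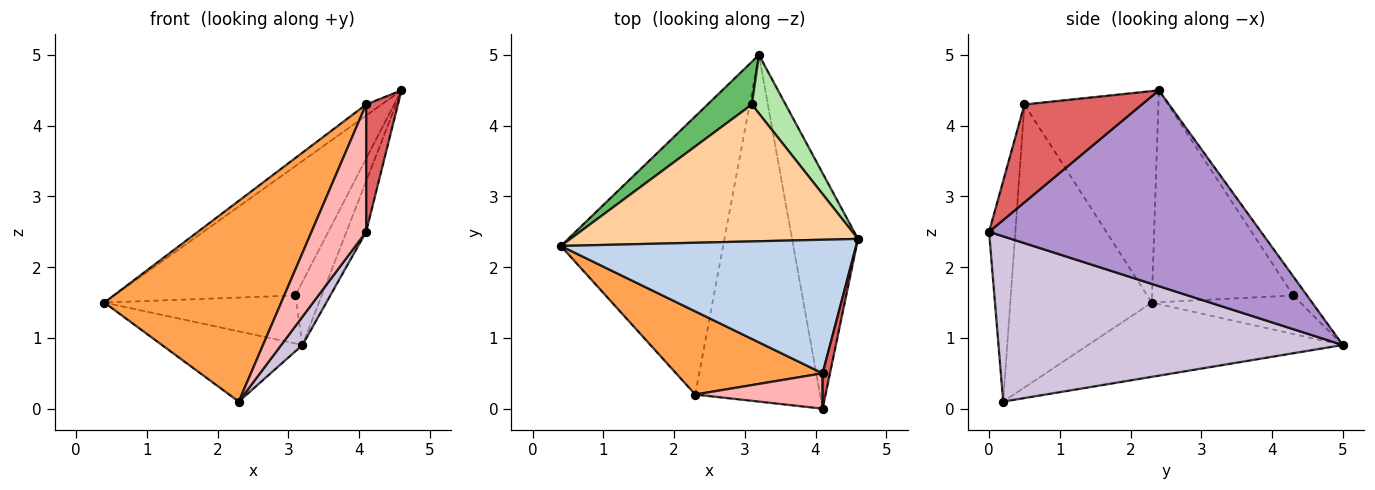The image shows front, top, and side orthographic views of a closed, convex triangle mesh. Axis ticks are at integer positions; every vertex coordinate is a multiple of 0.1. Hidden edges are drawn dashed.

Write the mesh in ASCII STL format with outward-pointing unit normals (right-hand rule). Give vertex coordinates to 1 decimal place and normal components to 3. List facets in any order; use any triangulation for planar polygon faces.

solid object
 facet normal -0.406 0.224 -0.886
  outer loop
   vertex 2.3 0.2 0.1
   vertex 0.4 2.3 1.5
   vertex 3.2 5.0 0.9
  endloop
 endfacet
 facet normal -0.581 0.068 0.811
  outer loop
   vertex 4.1 0.5 4.3
   vertex 4.6 2.4 4.5
   vertex 0.4 2.3 1.5
  endloop
 endfacet
 facet normal -0.594 -0.743 0.308
  outer loop
   vertex 4.1 0.5 4.3
   vertex 0.4 2.3 1.5
   vertex 2.3 0.2 0.1
  endloop
 endfacet
 facet normal -0.472 0.605 0.641
  outer loop
   vertex 3.1 4.3 1.6
   vertex 0.4 2.3 1.5
   vertex 4.6 2.4 4.5
  endloop
 endfacet
 facet normal -0.500 0.647 0.575
  outer loop
   vertex 3.1 4.3 1.6
   vertex 3.2 5.0 0.9
   vertex 0.4 2.3 1.5
  endloop
 endfacet
 facet normal -0.358 0.685 0.634
  outer loop
   vertex 3.1 4.3 1.6
   vertex 4.6 2.4 4.5
   vertex 3.2 5.0 0.9
  endloop
 endfacet
 facet normal 0.963 -0.261 0.072
  outer loop
   vertex 4.1 0.0 2.5
   vertex 4.6 2.4 4.5
   vertex 4.1 0.5 4.3
  endloop
 endfacet
 facet normal -0.421 -0.874 0.243
  outer loop
   vertex 4.1 0.0 2.5
   vertex 4.1 0.5 4.3
   vertex 2.3 0.2 0.1
  endloop
 endfacet
 facet normal 0.946 0.068 -0.318
  outer loop
   vertex 4.1 0.0 2.5
   vertex 3.2 5.0 0.9
   vertex 4.6 2.4 4.5
  endloop
 endfacet
 facet normal 0.797 -0.049 -0.602
  outer loop
   vertex 4.1 0.0 2.5
   vertex 2.3 0.2 0.1
   vertex 3.2 5.0 0.9
  endloop
 endfacet
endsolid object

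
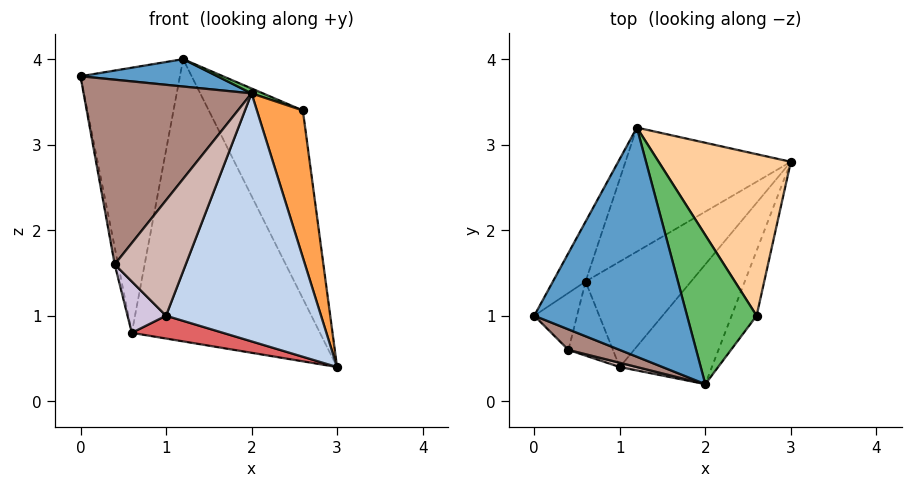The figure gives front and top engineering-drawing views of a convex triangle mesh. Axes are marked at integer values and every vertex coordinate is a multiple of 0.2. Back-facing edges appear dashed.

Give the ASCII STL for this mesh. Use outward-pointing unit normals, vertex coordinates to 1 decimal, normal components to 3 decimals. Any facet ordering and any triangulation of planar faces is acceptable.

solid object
 facet normal 0.052 -0.118 0.992
  outer loop
   vertex 1.2 3.2 4.0
   vertex 0.0 1.0 3.8
   vertex 2.0 0.2 3.6
  endloop
 endfacet
 facet normal 0.689 -0.653 -0.315
  outer loop
   vertex 1.0 0.4 1.0
   vertex 3.0 2.8 0.4
   vertex 2.0 0.2 3.6
  endloop
 endfacet
 facet normal 0.735 -0.620 -0.274
  outer loop
   vertex 2.6 1.0 3.4
   vertex 2.0 0.2 3.6
   vertex 3.0 2.8 0.4
  endloop
 endfacet
 facet normal 0.827 0.426 0.366
  outer loop
   vertex 2.6 1.0 3.4
   vertex 3.0 2.8 0.4
   vertex 1.2 3.2 4.0
  endloop
 endfacet
 facet normal 0.353 -0.031 0.935
  outer loop
   vertex 2.6 1.0 3.4
   vertex 1.2 3.2 4.0
   vertex 2.0 0.2 3.6
  endloop
 endfacet
 facet normal -0.515 0.785 -0.345
  outer loop
   vertex 0.6 1.4 0.8
   vertex 1.2 3.2 4.0
   vertex 3.0 2.8 0.4
  endloop
 endfacet
 facet normal -0.040 -0.211 -0.977
  outer loop
   vertex 0.6 1.4 0.8
   vertex 3.0 2.8 0.4
   vertex 1.0 0.4 1.0
  endloop
 endfacet
 facet normal -0.868 0.484 -0.109
  outer loop
   vertex 0.6 1.4 0.8
   vertex 0.0 1.0 3.8
   vertex 1.2 3.2 4.0
  endloop
 endfacet
 facet normal -0.980 0.057 -0.189
  outer loop
   vertex 0.4 0.6 1.6
   vertex 0.0 1.0 3.8
   vertex 0.6 1.4 0.8
  endloop
 endfacet
 facet normal -0.711 -0.400 -0.578
  outer loop
   vertex 0.4 0.6 1.6
   vertex 0.6 1.4 0.8
   vertex 1.0 0.4 1.0
  endloop
 endfacet
 facet normal -0.361 -0.927 0.103
  outer loop
   vertex 0.4 0.6 1.6
   vertex 2.0 0.2 3.6
   vertex 0.0 1.0 3.8
  endloop
 endfacet
 facet normal -0.284 -0.958 0.035
  outer loop
   vertex 0.4 0.6 1.6
   vertex 1.0 0.4 1.0
   vertex 2.0 0.2 3.6
  endloop
 endfacet
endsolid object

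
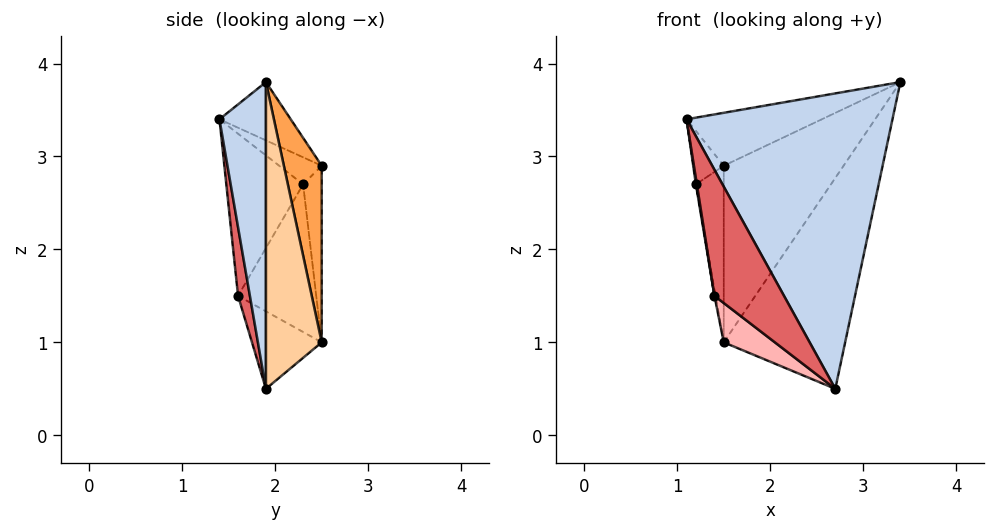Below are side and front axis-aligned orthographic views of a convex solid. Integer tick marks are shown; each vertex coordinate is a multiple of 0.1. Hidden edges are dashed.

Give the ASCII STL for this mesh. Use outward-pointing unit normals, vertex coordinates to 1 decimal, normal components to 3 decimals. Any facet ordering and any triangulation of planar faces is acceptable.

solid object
 facet normal -0.250 0.475 0.844
  outer loop
   vertex 1.5 2.5 2.9
   vertex 1.1 1.4 3.4
   vertex 3.4 1.9 3.8
  endloop
 endfacet
 facet normal 0.220 -0.974 -0.047
  outer loop
   vertex 2.7 1.9 0.5
   vertex 3.4 1.9 3.8
   vertex 1.1 1.4 3.4
  endloop
 endfacet
 facet normal 0.301 0.954 0.000
  outer loop
   vertex 1.5 2.5 1.0
   vertex 1.5 2.5 2.9
   vertex 3.4 1.9 3.8
  endloop
 endfacet
 facet normal 0.416 0.905 -0.088
  outer loop
   vertex 1.5 2.5 1.0
   vertex 3.4 1.9 3.8
   vertex 2.7 1.9 0.5
  endloop
 endfacet
 facet normal -0.686 0.493 0.536
  outer loop
   vertex 1.2 2.3 2.7
   vertex 1.1 1.4 3.4
   vertex 1.5 2.5 2.9
  endloop
 endfacet
 facet normal -0.555 0.832 0.000
  outer loop
   vertex 1.2 2.3 2.7
   vertex 1.5 2.5 2.9
   vertex 1.5 2.5 1.0
  endloop
 endfacet
 facet normal 0.168 -0.983 -0.077
  outer loop
   vertex 1.4 1.6 1.5
   vertex 2.7 1.9 0.5
   vertex 1.1 1.4 3.4
  endloop
 endfacet
 facet normal -0.510 -0.374 -0.775
  outer loop
   vertex 1.4 1.6 1.5
   vertex 1.5 2.5 1.0
   vertex 2.7 1.9 0.5
  endloop
 endfacet
 facet normal -0.987 -0.013 -0.157
  outer loop
   vertex 1.4 1.6 1.5
   vertex 1.1 1.4 3.4
   vertex 1.2 2.3 2.7
  endloop
 endfacet
 facet normal -0.985 0.014 -0.172
  outer loop
   vertex 1.4 1.6 1.5
   vertex 1.2 2.3 2.7
   vertex 1.5 2.5 1.0
  endloop
 endfacet
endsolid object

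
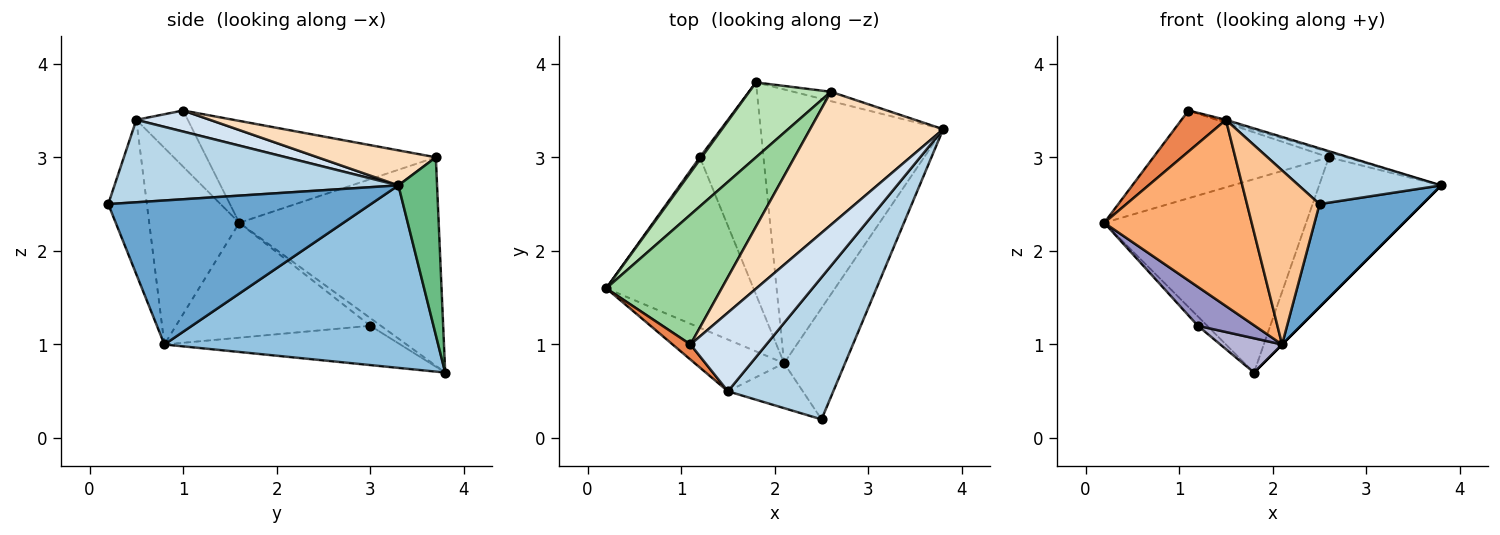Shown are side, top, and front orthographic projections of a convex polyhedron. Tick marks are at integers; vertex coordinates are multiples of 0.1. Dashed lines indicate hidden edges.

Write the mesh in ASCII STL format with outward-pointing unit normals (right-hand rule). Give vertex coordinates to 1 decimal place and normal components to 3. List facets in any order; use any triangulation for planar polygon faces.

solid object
 facet normal 0.866 -0.340 -0.367
  outer loop
   vertex 2.1 0.8 1.0
   vertex 3.8 3.3 2.7
   vertex 2.5 0.2 2.5
  endloop
 endfacet
 facet normal 0.707 0.000 -0.707
  outer loop
   vertex 2.1 0.8 1.0
   vertex 1.8 3.8 0.7
   vertex 3.8 3.3 2.7
  endloop
 endfacet
 facet normal 0.589 -0.295 0.752
  outer loop
   vertex 1.5 0.5 3.4
   vertex 2.5 0.2 2.5
   vertex 3.8 3.3 2.7
  endloop
 endfacet
 facet normal 0.267 0.021 0.963
  outer loop
   vertex 1.5 0.5 3.4
   vertex 3.8 3.3 2.7
   vertex 1.1 1.0 3.5
  endloop
 endfacet
 facet normal -0.736 -0.635 0.234
  outer loop
   vertex 1.5 0.5 3.4
   vertex 1.1 1.0 3.5
   vertex 0.2 1.6 2.3
  endloop
 endfacet
 facet normal -0.507 -0.830 -0.231
  outer loop
   vertex 1.5 0.5 3.4
   vertex 0.2 1.6 2.3
   vertex 2.1 0.8 1.0
  endloop
 endfacet
 facet normal -0.458 -0.861 -0.222
  outer loop
   vertex 1.5 0.5 3.4
   vertex 2.1 0.8 1.0
   vertex 2.5 0.2 2.5
  endloop
 endfacet
 facet normal 0.254 0.038 0.966
  outer loop
   vertex 2.6 3.7 3.0
   vertex 1.1 1.0 3.5
   vertex 3.8 3.3 2.7
  endloop
 endfacet
 facet normal 0.301 0.951 -0.063
  outer loop
   vertex 2.6 3.7 3.0
   vertex 3.8 3.3 2.7
   vertex 1.8 3.8 0.7
  endloop
 endfacet
 facet normal -0.590 0.452 0.669
  outer loop
   vertex 2.6 3.7 3.0
   vertex 0.2 1.6 2.3
   vertex 1.1 1.0 3.5
  endloop
 endfacet
 facet normal -0.678 0.686 0.265
  outer loop
   vertex 2.6 3.7 3.0
   vertex 1.8 3.8 0.7
   vertex 0.2 1.6 2.3
  endloop
 endfacet
 facet normal -0.737 0.655 0.164
  outer loop
   vertex 1.2 3.0 1.2
   vertex 0.2 1.6 2.3
   vertex 1.8 3.8 0.7
  endloop
 endfacet
 facet normal -0.605 -0.177 -0.776
  outer loop
   vertex 1.2 3.0 1.2
   vertex 2.1 0.8 1.0
   vertex 0.2 1.6 2.3
  endloop
 endfacet
 facet normal -0.521 -0.136 -0.843
  outer loop
   vertex 1.2 3.0 1.2
   vertex 1.8 3.8 0.7
   vertex 2.1 0.8 1.0
  endloop
 endfacet
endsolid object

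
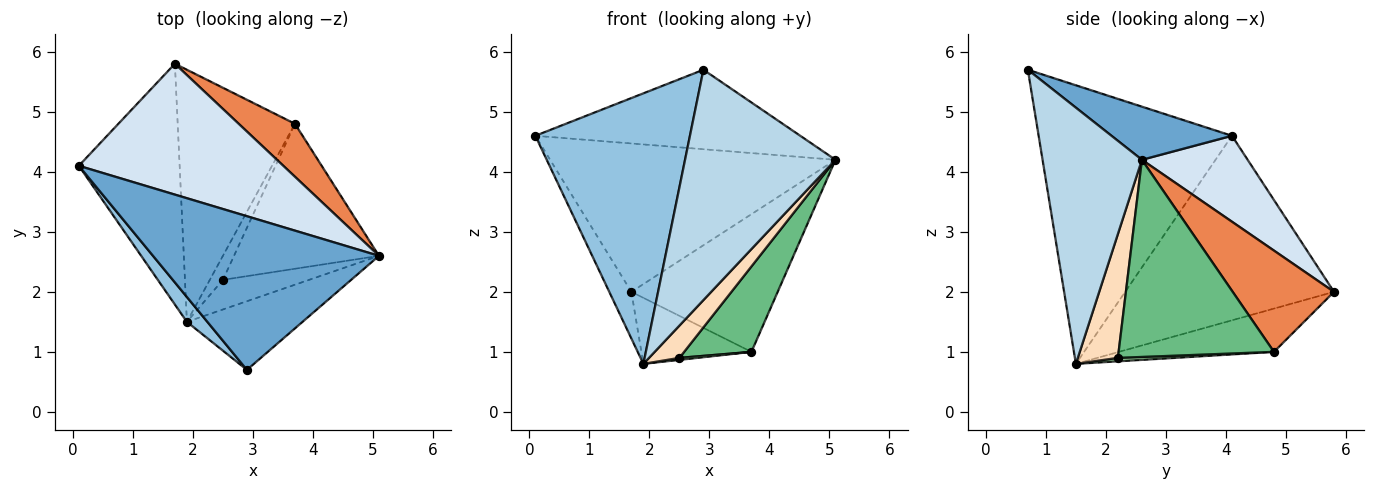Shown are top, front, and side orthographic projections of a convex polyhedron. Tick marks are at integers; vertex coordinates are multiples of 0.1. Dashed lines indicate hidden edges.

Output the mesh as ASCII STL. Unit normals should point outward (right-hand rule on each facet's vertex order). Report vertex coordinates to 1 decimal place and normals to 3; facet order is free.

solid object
 facet normal 0.204 0.450 0.869
  outer loop
   vertex 2.9 0.7 5.7
   vertex 5.1 2.6 4.2
   vertex 0.1 4.1 4.6
  endloop
 endfacet
 facet normal -0.780 -0.624 0.057
  outer loop
   vertex 1.9 1.5 0.8
   vertex 2.9 0.7 5.7
   vertex 0.1 4.1 4.6
  endloop
 endfacet
 facet normal 0.535 -0.810 -0.241
  outer loop
   vertex 1.9 1.5 0.8
   vertex 5.1 2.6 4.2
   vertex 2.9 0.7 5.7
  endloop
 endfacet
 facet normal 0.268 0.723 0.637
  outer loop
   vertex 1.7 5.8 2.0
   vertex 0.1 4.1 4.6
   vertex 5.1 2.6 4.2
  endloop
 endfacet
 facet normal 0.543 0.784 0.302
  outer loop
   vertex 1.7 5.8 2.0
   vertex 5.1 2.6 4.2
   vertex 3.7 4.8 1.0
  endloop
 endfacet
 facet normal -0.874 0.093 -0.477
  outer loop
   vertex 1.7 5.8 2.0
   vertex 1.9 1.5 0.8
   vertex 0.1 4.1 4.6
  endloop
 endfacet
 facet normal -0.336 0.239 -0.911
  outer loop
   vertex 1.7 5.8 2.0
   vertex 3.7 4.8 1.0
   vertex 1.9 1.5 0.8
  endloop
 endfacet
 facet normal 0.697 -0.528 -0.485
  outer loop
   vertex 2.5 2.2 0.9
   vertex 5.1 2.6 4.2
   vertex 1.9 1.5 0.8
  endloop
 endfacet
 facet normal 0.761 -0.330 -0.559
  outer loop
   vertex 2.5 2.2 0.9
   vertex 3.7 4.8 1.0
   vertex 5.1 2.6 4.2
  endloop
 endfacet
 facet normal 0.254 -0.080 -0.964
  outer loop
   vertex 2.5 2.2 0.9
   vertex 1.9 1.5 0.8
   vertex 3.7 4.8 1.0
  endloop
 endfacet
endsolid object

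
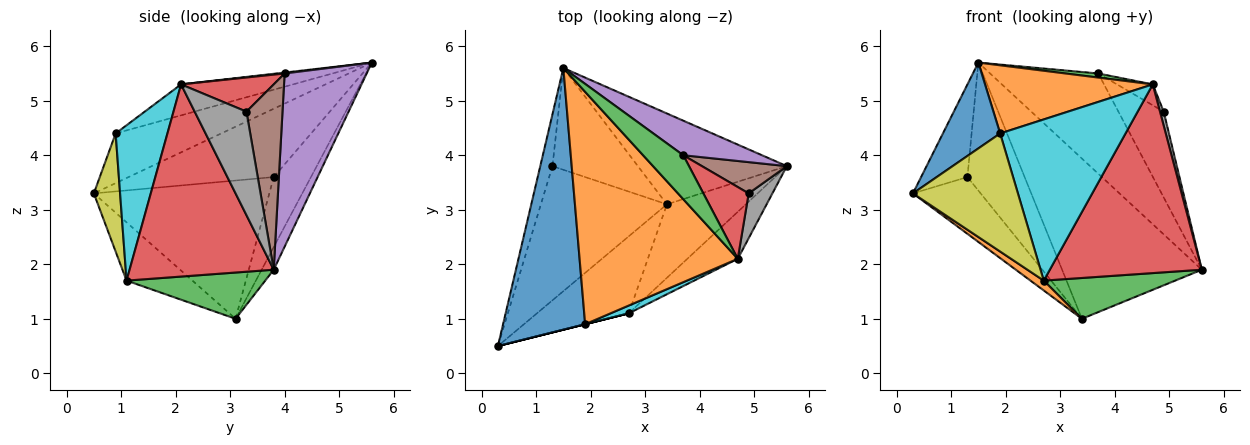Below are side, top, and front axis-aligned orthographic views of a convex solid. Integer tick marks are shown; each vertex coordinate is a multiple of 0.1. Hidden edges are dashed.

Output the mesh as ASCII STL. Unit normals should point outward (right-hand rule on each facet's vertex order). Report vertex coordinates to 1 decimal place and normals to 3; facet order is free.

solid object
 facet normal -0.075 0.868 -0.492
  outer loop
   vertex 3.4 3.1 1.0
   vertex 1.5 5.6 5.7
   vertex 5.6 3.8 1.9
  endloop
 endfacet
 facet normal -0.533 -0.107 -0.839
  outer loop
   vertex 2.7 1.1 1.7
   vertex 0.3 0.5 3.3
   vertex 3.4 3.1 1.0
  endloop
 endfacet
 facet normal 0.456 -0.432 -0.778
  outer loop
   vertex 2.7 1.1 1.7
   vertex 3.4 3.1 1.0
   vertex 5.6 3.8 1.9
  endloop
 endfacet
 facet normal 0.677 -0.714 -0.178
  outer loop
   vertex 2.7 1.1 1.7
   vertex 5.6 3.8 1.9
   vertex 4.7 2.1 5.3
  endloop
 endfacet
 facet normal -0.939 0.300 -0.168
  outer loop
   vertex 1.3 3.8 3.6
   vertex 0.3 0.5 3.3
   vertex 1.5 5.6 5.7
  endloop
 endfacet
 facet normal -0.711 0.274 -0.648
  outer loop
   vertex 1.3 3.8 3.6
   vertex 3.4 3.1 1.0
   vertex 0.3 0.5 3.3
  endloop
 endfacet
 facet normal -0.454 0.697 -0.555
  outer loop
   vertex 1.3 3.8 3.6
   vertex 1.5 5.6 5.7
   vertex 3.4 3.1 1.0
  endloop
 endfacet
 facet normal 0.972 -0.069 0.223
  outer loop
   vertex 4.9 3.3 4.8
   vertex 4.7 2.1 5.3
   vertex 5.6 3.8 1.9
  endloop
 endfacet
 facet normal 0.243 -0.970 0.000
  outer loop
   vertex 1.9 0.9 4.4
   vertex 0.3 0.5 3.3
   vertex 2.7 1.1 1.7
  endloop
 endfacet
 facet normal 0.381 -0.923 0.045
  outer loop
   vertex 1.9 0.9 4.4
   vertex 2.7 1.1 1.7
   vertex 4.7 2.1 5.3
  endloop
 endfacet
 facet normal -0.499 -0.270 0.824
  outer loop
   vertex 1.9 0.9 4.4
   vertex 1.5 5.6 5.7
   vertex 0.3 0.5 3.3
  endloop
 endfacet
 facet normal -0.185 -0.277 0.943
  outer loop
   vertex 1.9 0.9 4.4
   vertex 4.7 2.1 5.3
   vertex 1.5 5.6 5.7
  endloop
 endfacet
 facet normal 0.023 -0.093 0.995
  outer loop
   vertex 3.7 4.0 5.5
   vertex 1.5 5.6 5.7
   vertex 4.7 2.1 5.3
  endloop
 endfacet
 facet normal 0.586 0.227 0.778
  outer loop
   vertex 3.7 4.0 5.5
   vertex 4.7 2.1 5.3
   vertex 4.9 3.3 4.8
  endloop
 endfacet
 facet normal 0.583 0.768 0.265
  outer loop
   vertex 3.7 4.0 5.5
   vertex 5.6 3.8 1.9
   vertex 1.5 5.6 5.7
  endloop
 endfacet
 facet normal 0.599 0.752 0.274
  outer loop
   vertex 3.7 4.0 5.5
   vertex 4.9 3.3 4.8
   vertex 5.6 3.8 1.9
  endloop
 endfacet
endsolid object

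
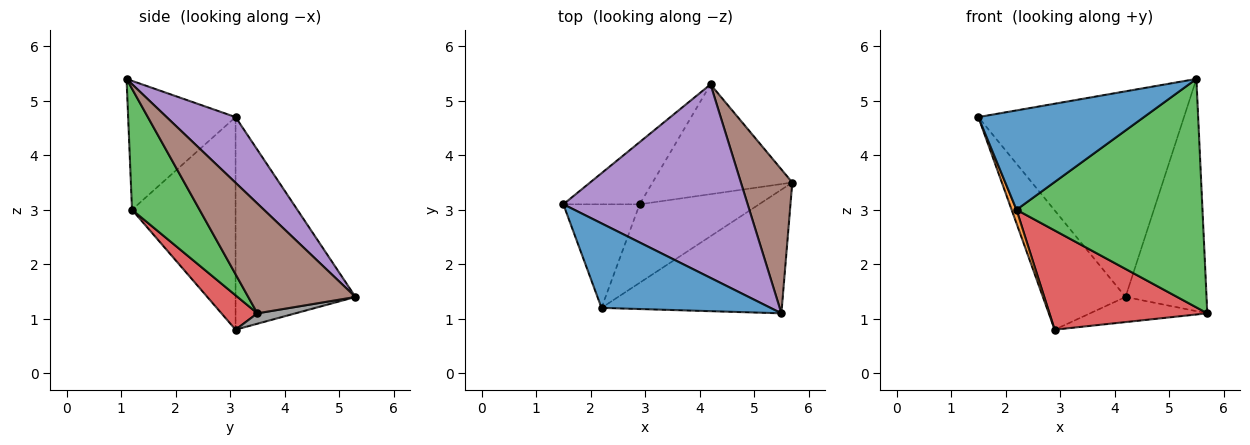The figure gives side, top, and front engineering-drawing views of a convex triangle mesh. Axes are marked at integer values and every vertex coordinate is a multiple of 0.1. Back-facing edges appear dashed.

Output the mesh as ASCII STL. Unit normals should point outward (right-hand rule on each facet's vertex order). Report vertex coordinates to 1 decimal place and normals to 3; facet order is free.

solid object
 facet normal -0.443 -0.683 0.581
  outer loop
   vertex 2.2 1.2 3.0
   vertex 5.5 1.1 5.4
   vertex 1.5 3.1 4.7
  endloop
 endfacet
 facet normal -0.940 -0.044 -0.338
  outer loop
   vertex 2.2 1.2 3.0
   vertex 1.5 3.1 4.7
   vertex 2.9 3.1 0.8
  endloop
 endfacet
 facet normal 0.304 -0.838 -0.453
  outer loop
   vertex 2.2 1.2 3.0
   vertex 5.7 3.5 1.1
   vertex 5.5 1.1 5.4
  endloop
 endfacet
 facet normal 0.176 -0.772 -0.611
  outer loop
   vertex 2.2 1.2 3.0
   vertex 2.9 3.1 0.8
   vertex 5.7 3.5 1.1
  endloop
 endfacet
 facet normal 0.237 0.707 0.666
  outer loop
   vertex 4.2 5.3 1.4
   vertex 1.5 3.1 4.7
   vertex 5.5 1.1 5.4
  endloop
 endfacet
 facet normal 0.748 0.565 0.350
  outer loop
   vertex 4.2 5.3 1.4
   vertex 5.5 1.1 5.4
   vertex 5.7 3.5 1.1
  endloop
 endfacet
 facet normal -0.790 0.544 -0.283
  outer loop
   vertex 4.2 5.3 1.4
   vertex 2.9 3.1 0.8
   vertex 1.5 3.1 4.7
  endloop
 endfacet
 facet normal 0.072 0.222 -0.972
  outer loop
   vertex 4.2 5.3 1.4
   vertex 5.7 3.5 1.1
   vertex 2.9 3.1 0.8
  endloop
 endfacet
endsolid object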